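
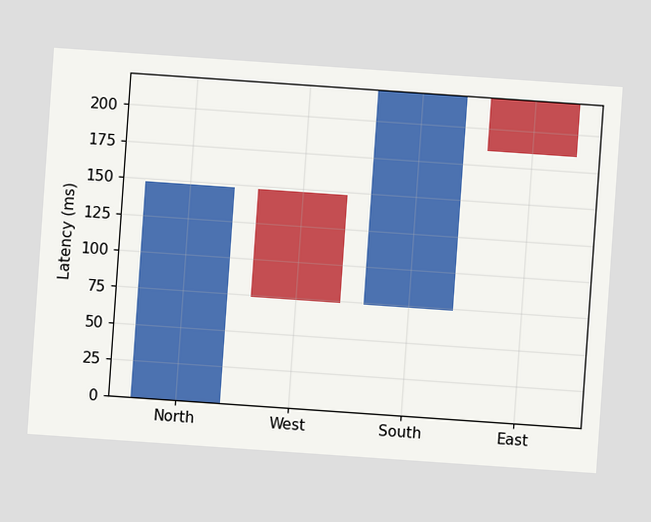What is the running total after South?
222ms

The chart is tilted about 4° clockwise. After South the running total reaches 222ms.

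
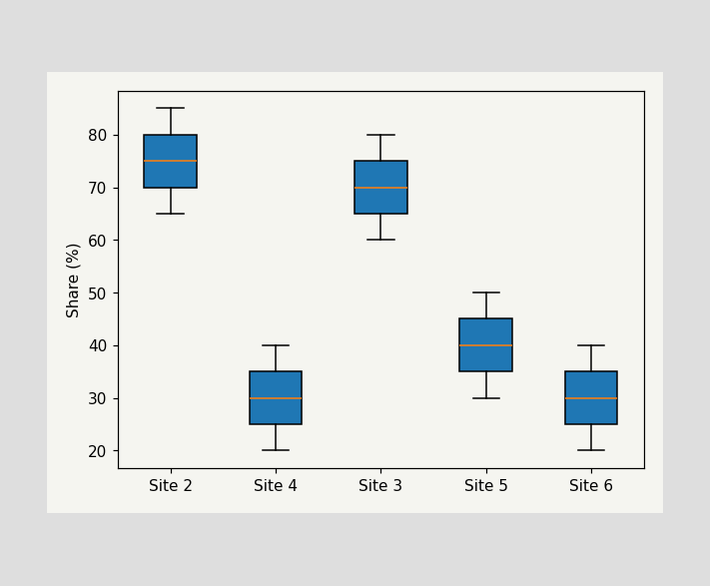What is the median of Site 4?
30%

The median line in the Site 4 box sits at 30%.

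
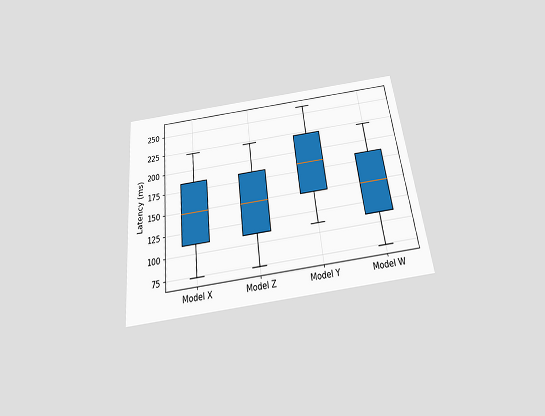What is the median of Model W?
148ms

The chart is tilted about 6° counter-clockwise and viewed slightly from below. The median line in the Model W box sits at 148ms.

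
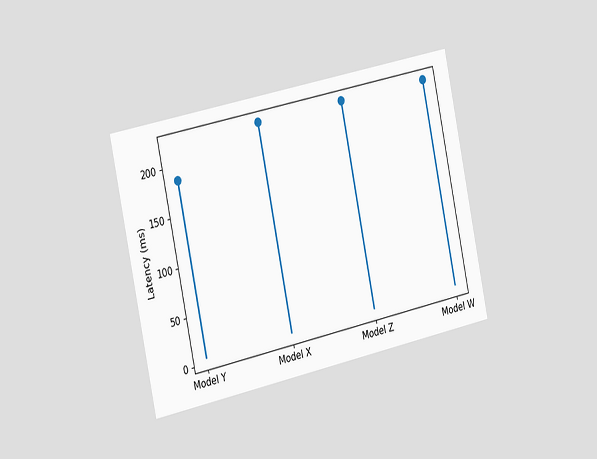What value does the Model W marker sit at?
The chart is tilted about 12° counter-clockwise and viewed slightly from the left. The Model W marker sits at 222ms.

222ms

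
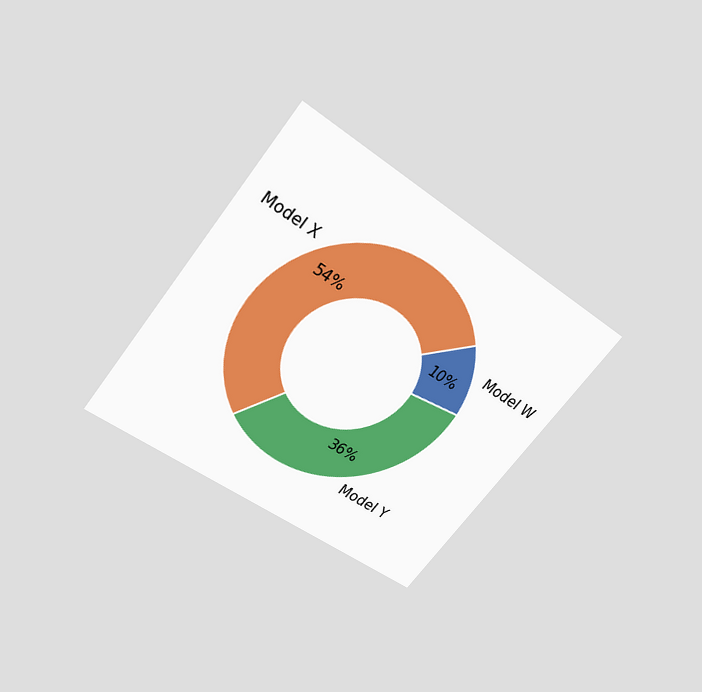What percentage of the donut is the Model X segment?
The chart is tilted about 38° clockwise and viewed slightly from above. The Model X segment takes up 54% of the ring.

54%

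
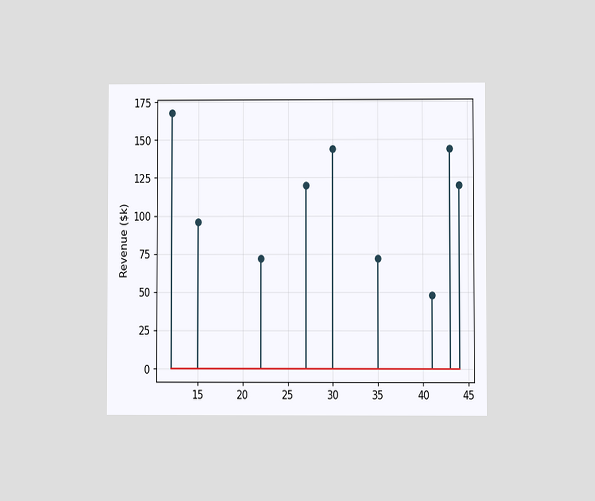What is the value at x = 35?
$72k

The chart is viewed at a slight angle. The stem at x=35 reaches $72k.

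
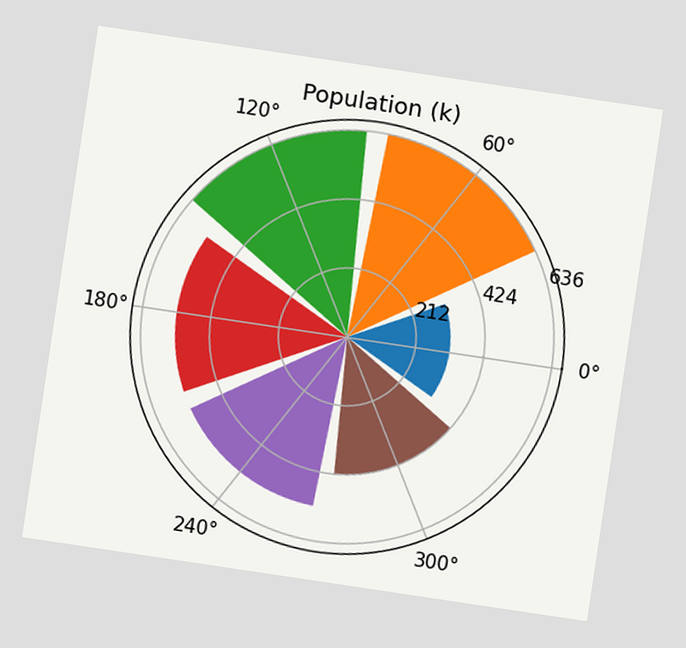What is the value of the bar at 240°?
The chart is tilted about 8° clockwise. The bar at 240° reaches 530k on the radial axis.

530k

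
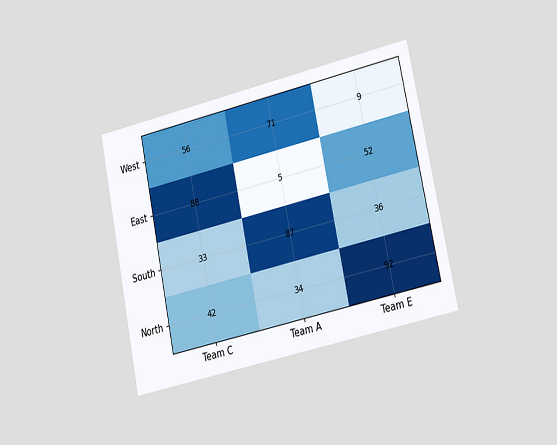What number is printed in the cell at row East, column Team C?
The chart is tilted about 12° counter-clockwise and viewed slightly from the right. The (East, Team C) cell reads 88.

88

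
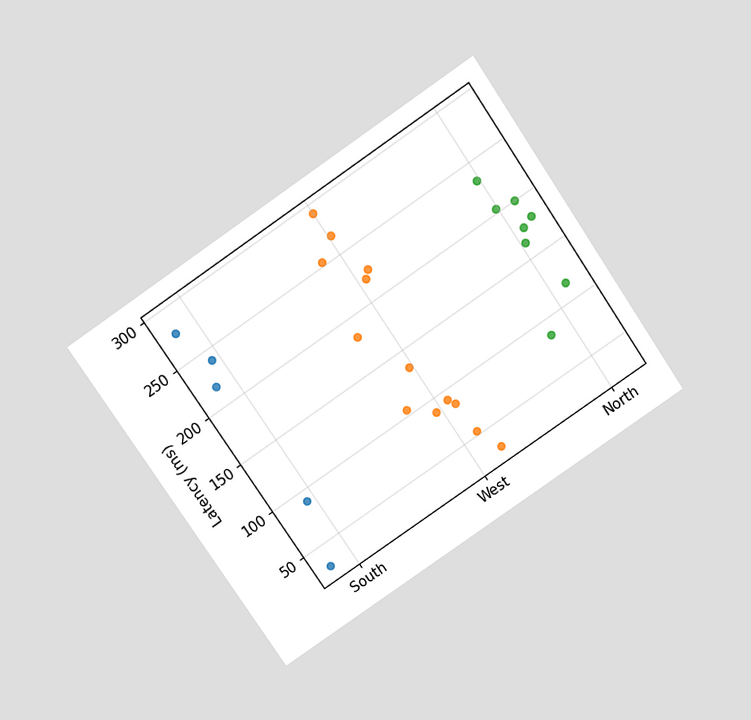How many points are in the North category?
8

The chart is tilted about 34° counter-clockwise and viewed slightly from above. Counting the markers in the North column gives 8.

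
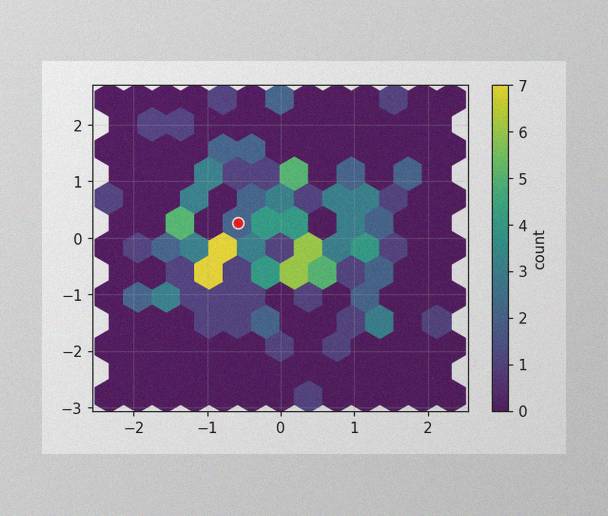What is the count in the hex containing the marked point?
The image has some photo noise and uneven lighting. The marked hex reads 2 on the colorbar.

2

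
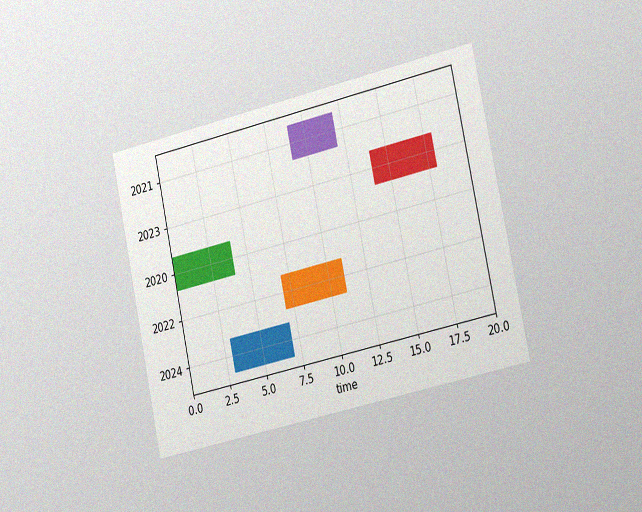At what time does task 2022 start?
7

The chart is tilted about 12° counter-clockwise and viewed slightly from the right, with some photo noise. The 2022 bar begins at t=7.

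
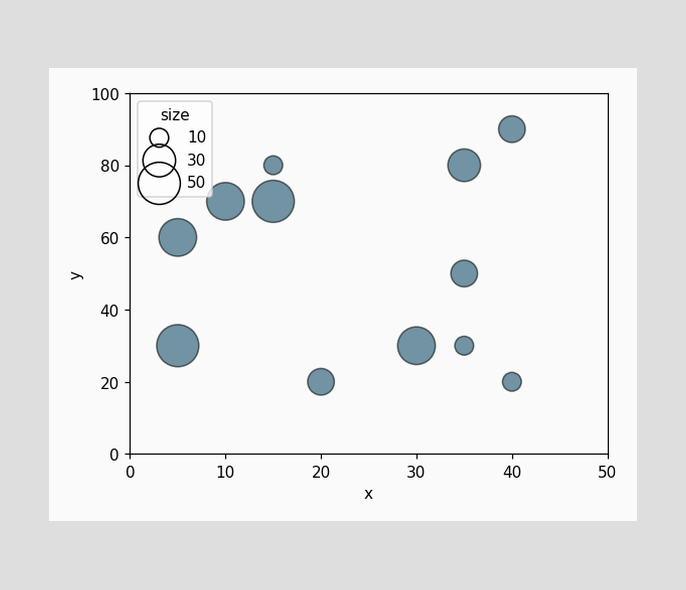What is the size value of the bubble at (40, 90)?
Matching the bubble at (40, 90) against the size legend gives 20.

20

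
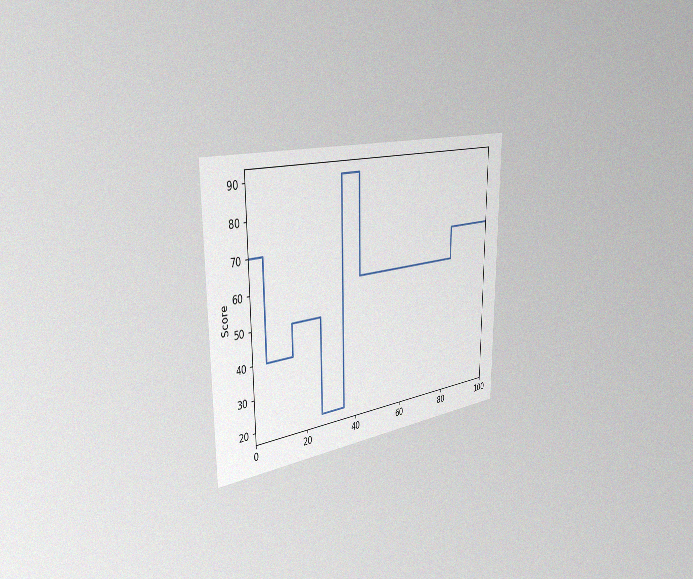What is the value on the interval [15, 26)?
The chart is viewed slightly from the left, with some photo noise. On [15, 26) the step sits at 50.

50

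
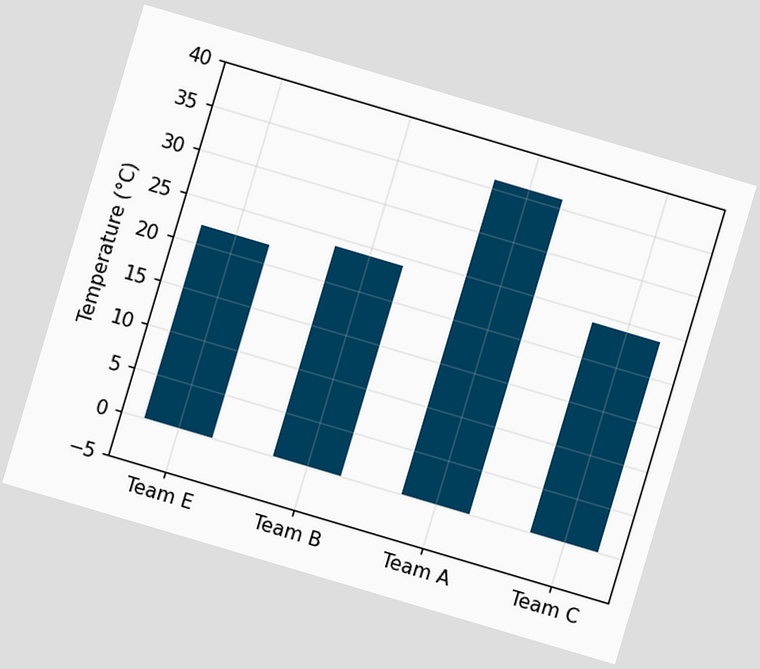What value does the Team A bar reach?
36°C

The chart is tilted about 17° clockwise. Reading along the chart's y-axis, the Team A bar reaches 36°C.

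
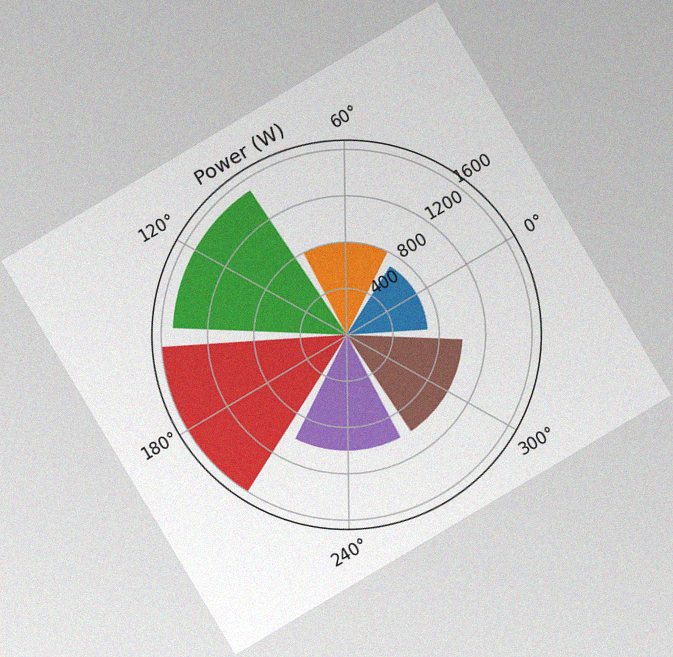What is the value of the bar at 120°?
The chart is tilted about 31° counter-clockwise, with some photo noise. The bar at 120° reaches 1500W on the radial axis.

1500W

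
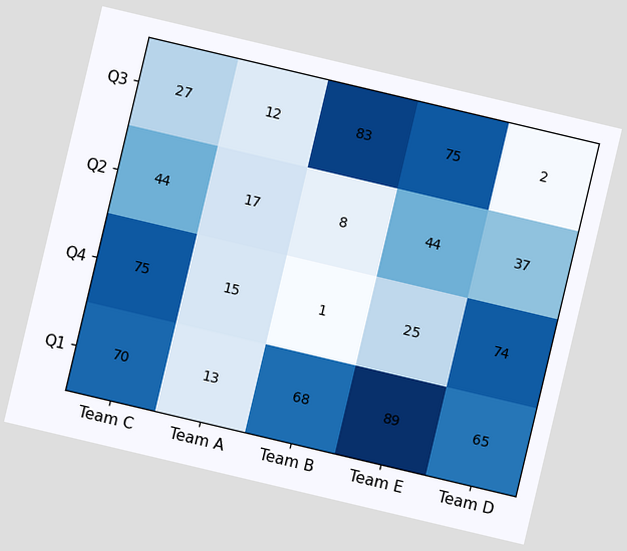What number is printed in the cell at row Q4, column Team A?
15

The chart is tilted about 13° clockwise. The (Q4, Team A) cell reads 15.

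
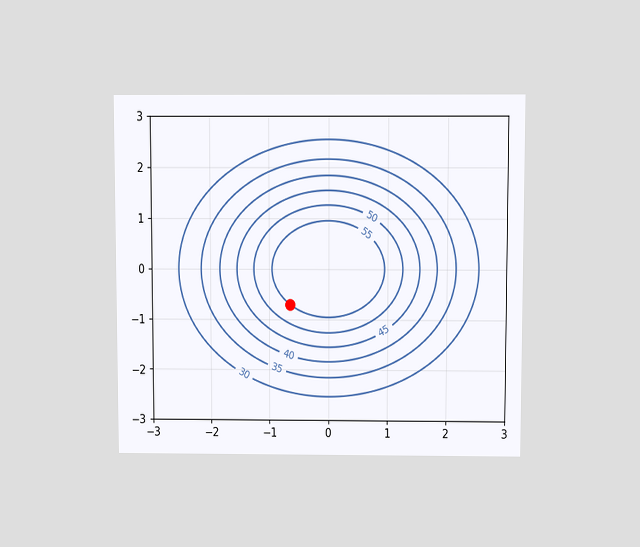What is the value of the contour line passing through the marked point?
The chart is viewed slightly from above. The marked point sits on the contour labelled 55.

55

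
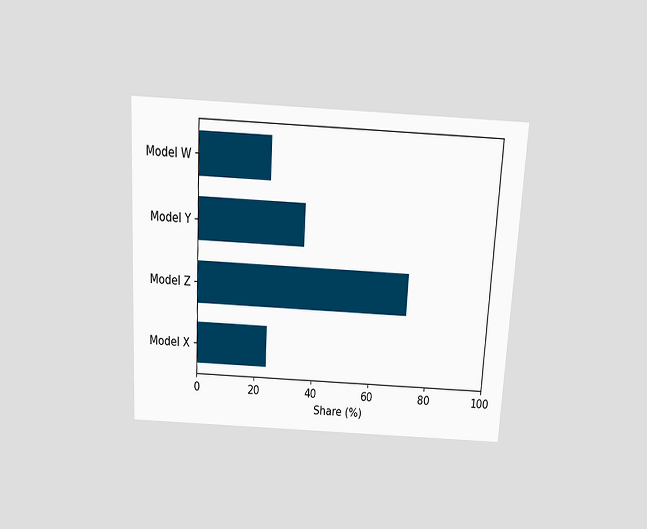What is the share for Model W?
24%

The chart is tilted about 3° clockwise and viewed slightly from above. Reading along the chart's x-axis, the Model W bar reaches 24%.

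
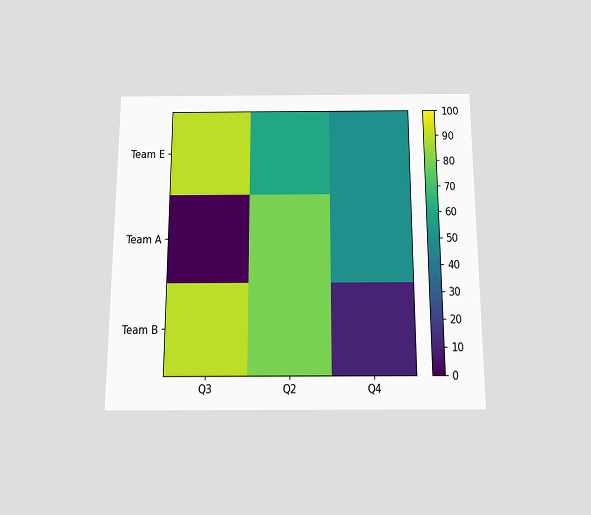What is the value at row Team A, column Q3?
0

The chart is viewed slightly from below. Matching cell (Team A, Q3) against the colorbar gives 0.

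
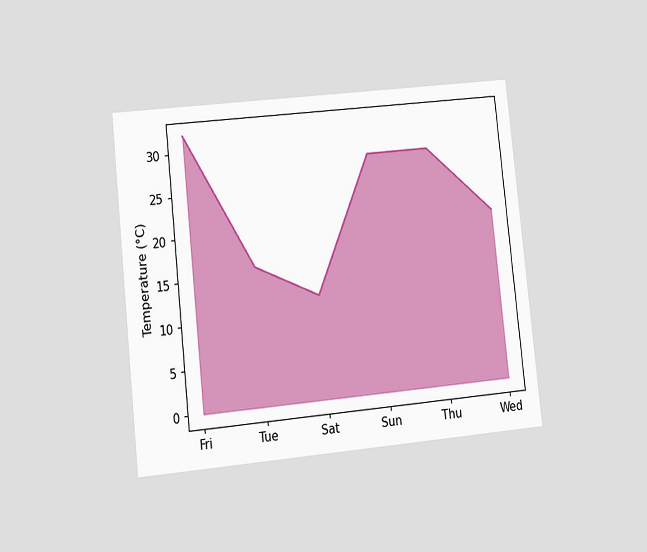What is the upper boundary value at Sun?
28°C

The chart is tilted about 6° counter-clockwise and viewed at a slight angle. At Sun the upper boundary is at 28°C.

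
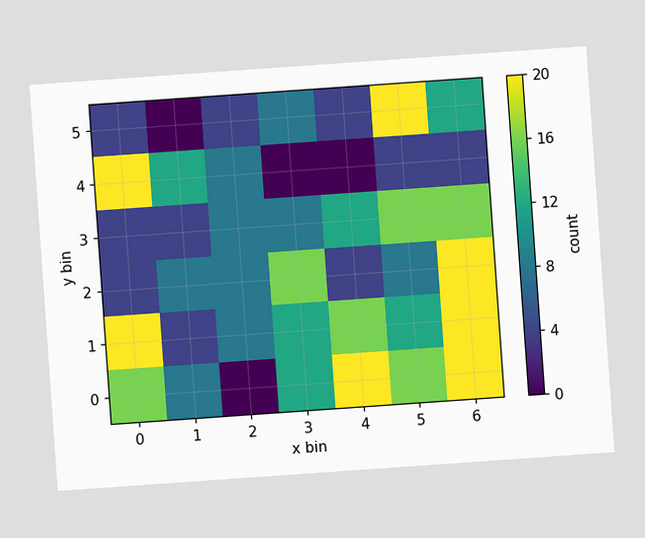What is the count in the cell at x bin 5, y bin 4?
4

The chart is tilted about 4° counter-clockwise. Matching the cell (5, 4) against the colorbar gives 4.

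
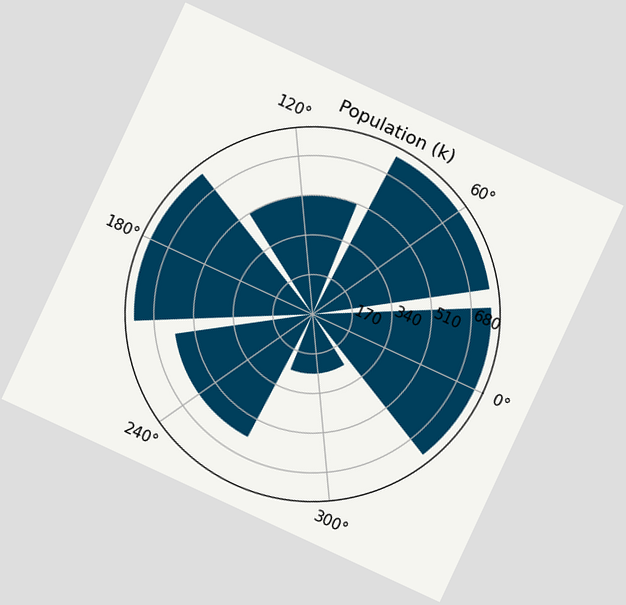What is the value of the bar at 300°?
255k

The chart is tilted about 25° clockwise. The bar at 300° reaches 255k on the radial axis.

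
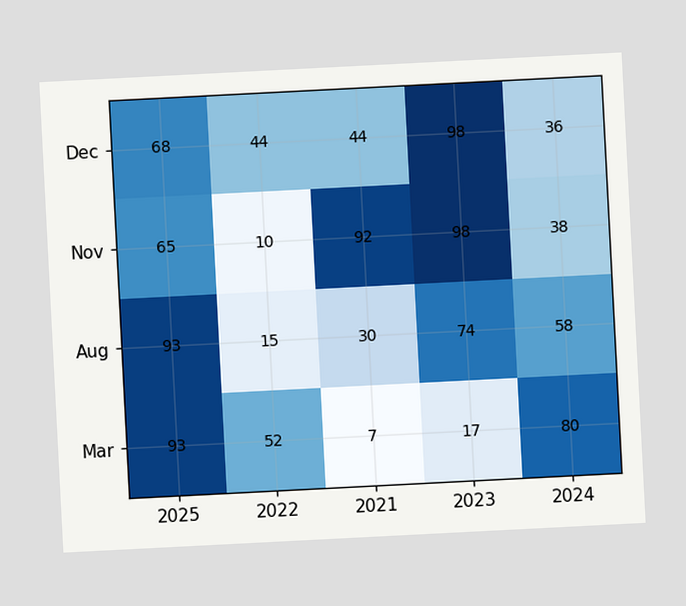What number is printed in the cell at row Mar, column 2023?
The chart is tilted about 3° counter-clockwise. The (Mar, 2023) cell reads 17.

17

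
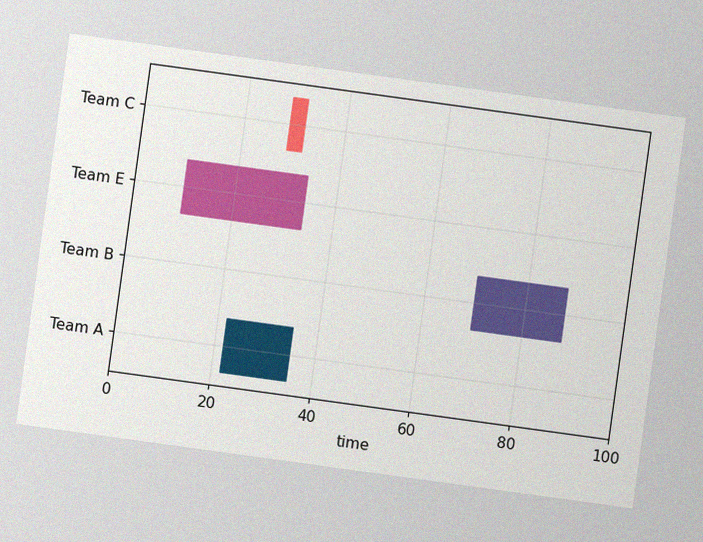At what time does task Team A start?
22

The chart is tilted about 8° clockwise, with some photo noise. The Team A bar begins at t=22.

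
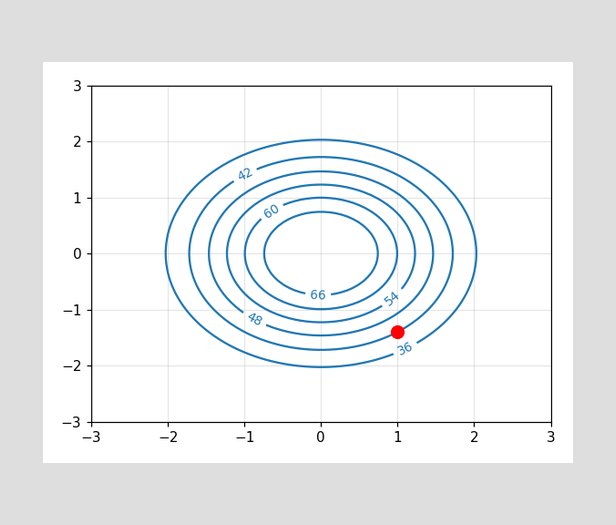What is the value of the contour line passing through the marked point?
The marked point sits on the contour labelled 42.

42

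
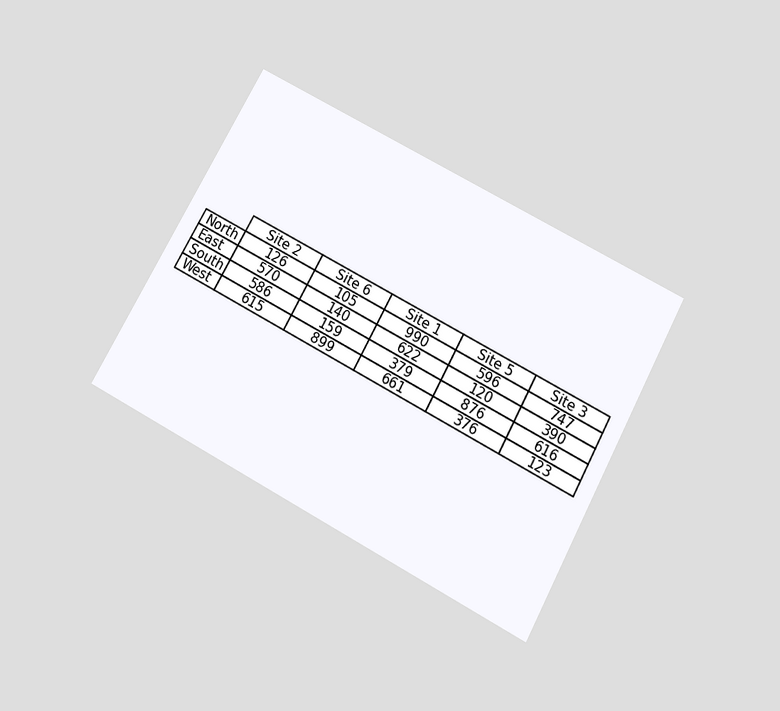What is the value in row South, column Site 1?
The chart is tilted about 28° clockwise and viewed slightly from below. The (South, Site 1) cell reads 379.

379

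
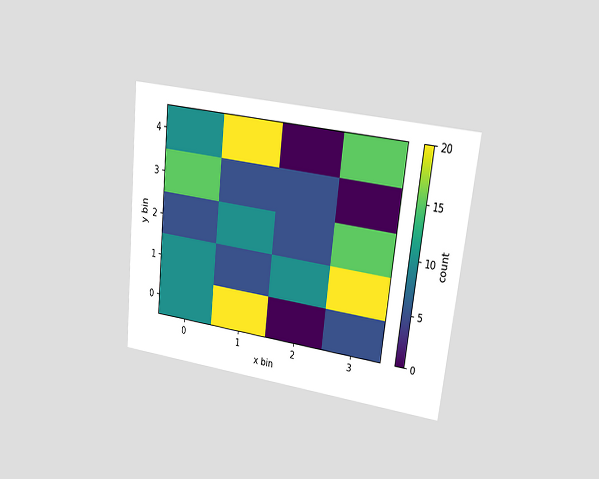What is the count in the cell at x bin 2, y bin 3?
The chart is tilted about 6° clockwise and viewed at a slight angle. Matching the cell (2, 3) against the colorbar gives 5.

5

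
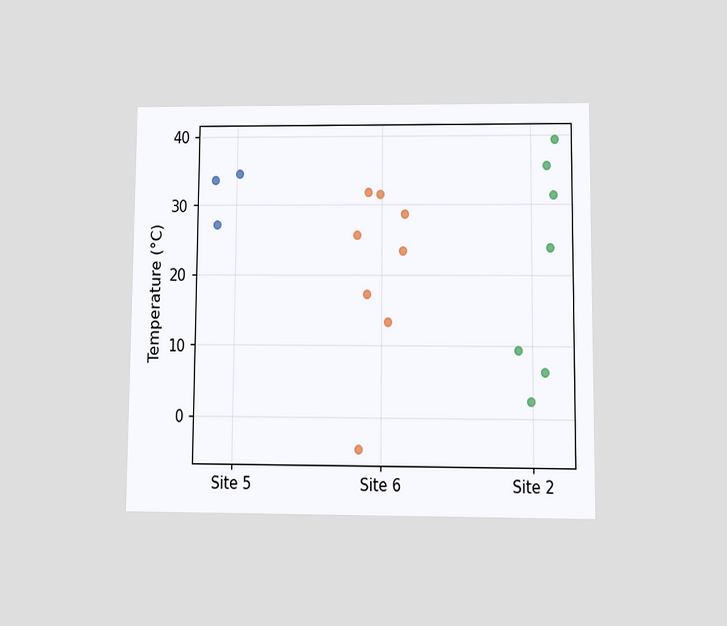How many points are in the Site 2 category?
The chart is viewed at a slight angle. Counting the markers in the Site 2 column gives 7.

7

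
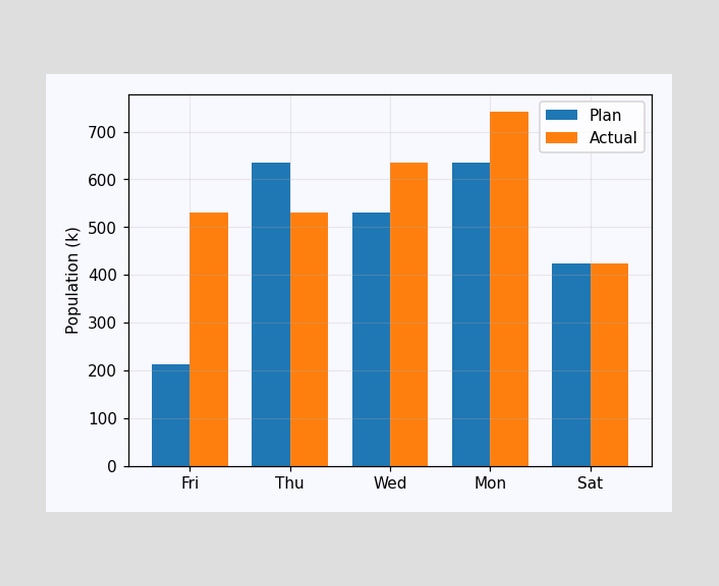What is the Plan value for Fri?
212k

The Plan bar at Fri reaches 212k on the y-axis.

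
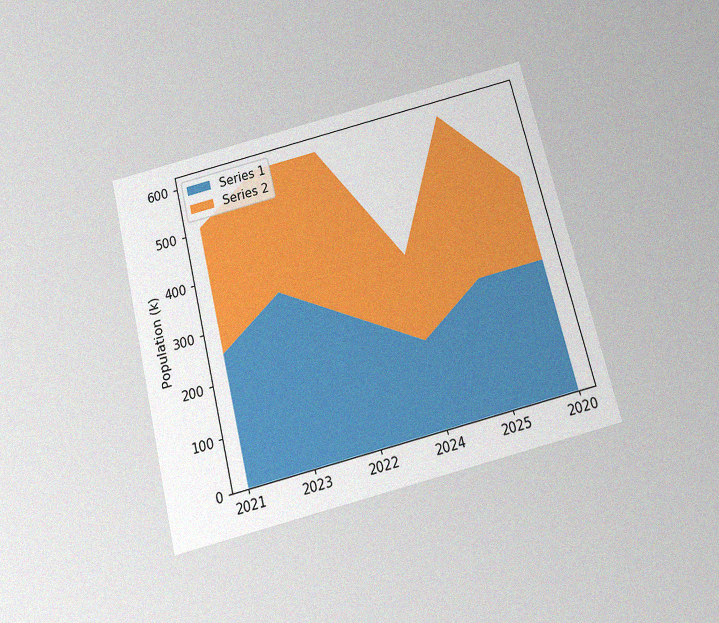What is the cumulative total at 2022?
595k

The chart is tilted about 14° counter-clockwise and viewed slightly from below, with some photo noise. The stacked total at 2022 reaches 595k.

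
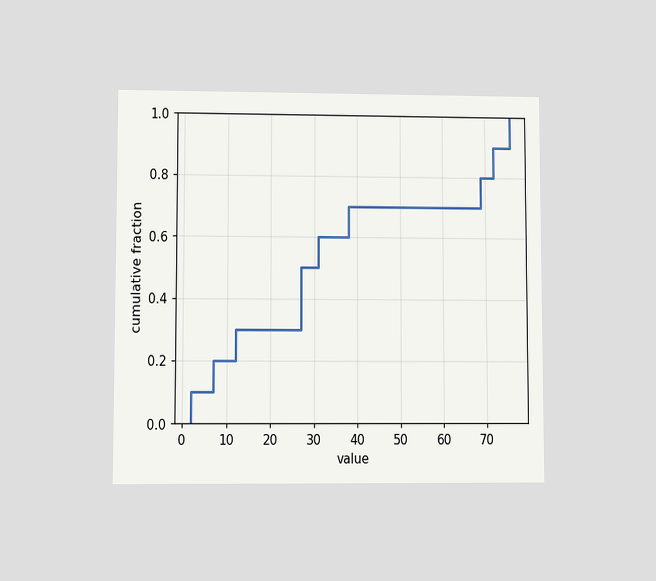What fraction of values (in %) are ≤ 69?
The chart is viewed at a slight angle. At x=69 the ECDF step is at 80%.

80%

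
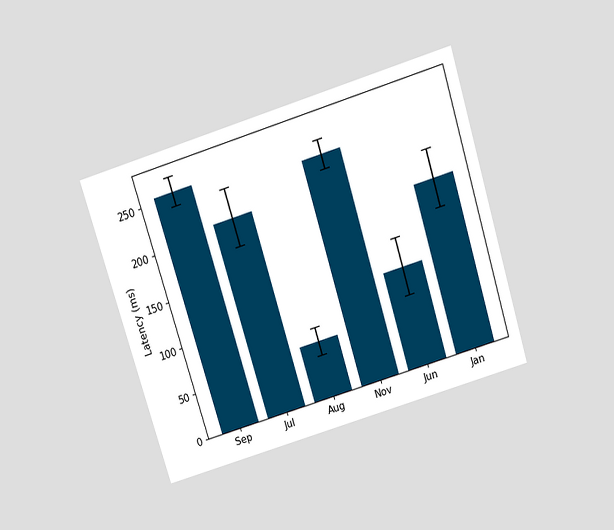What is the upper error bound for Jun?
135ms

The chart is tilted about 17° counter-clockwise and viewed slightly from above. The Jun bar's upper whisker reaches 135ms.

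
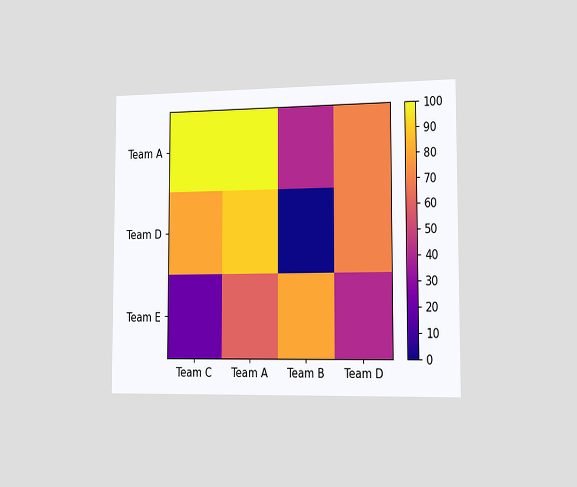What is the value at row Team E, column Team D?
40

The chart is viewed slightly from the right. Matching cell (Team E, Team D) against the colorbar gives 40.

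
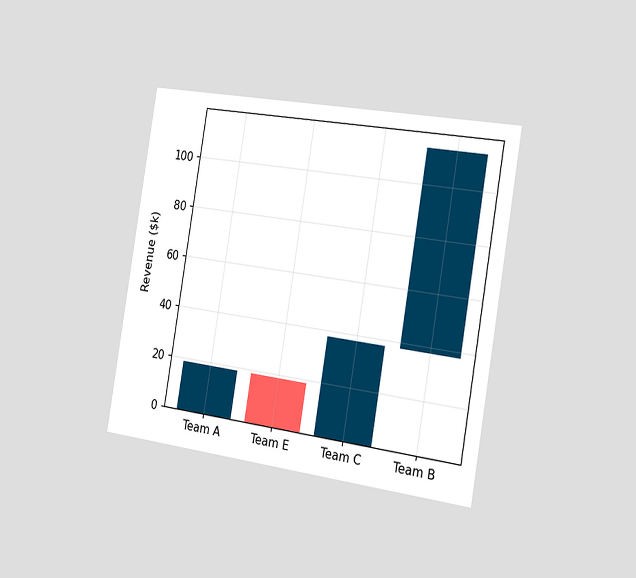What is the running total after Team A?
$19k

The chart is tilted about 9° clockwise and viewed slightly from the right. After Team A the running total reaches $19k.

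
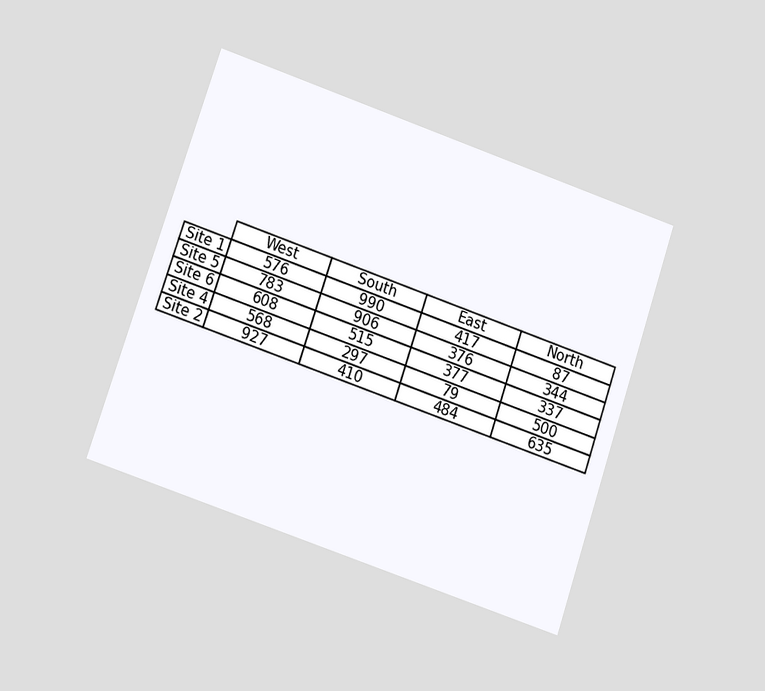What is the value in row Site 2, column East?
The chart is tilted about 19° clockwise and viewed at a slight angle. The (Site 2, East) cell reads 484.

484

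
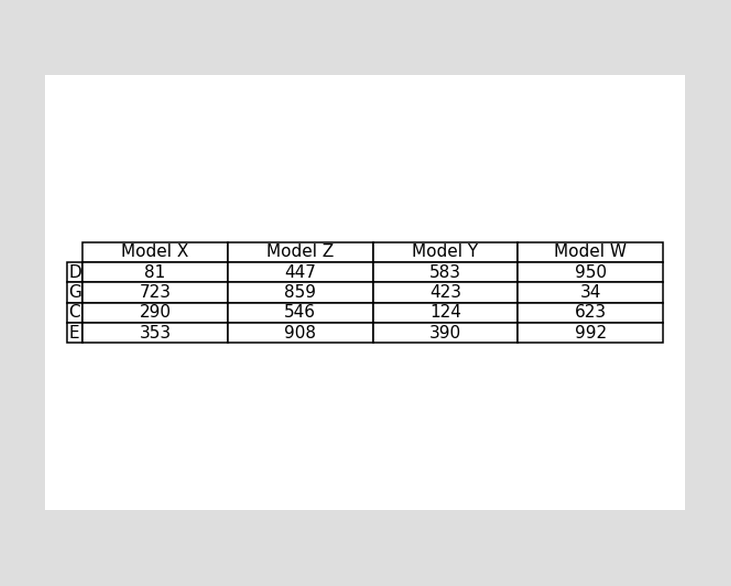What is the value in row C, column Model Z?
The (C, Model Z) cell reads 546.

546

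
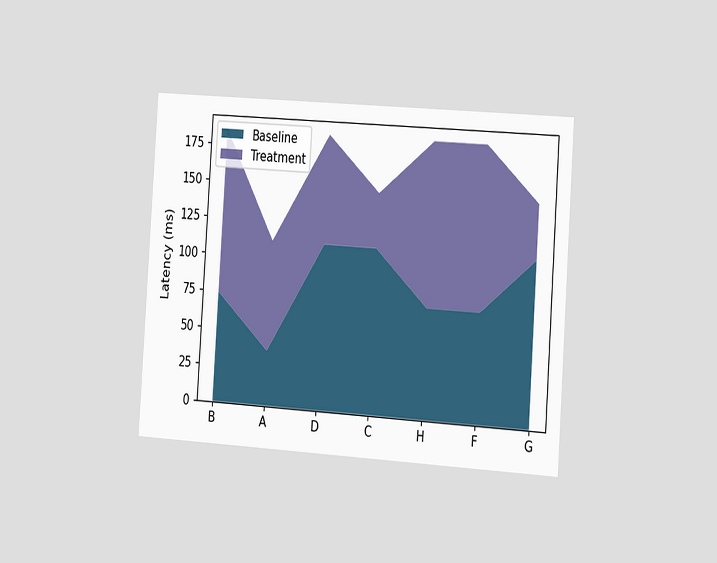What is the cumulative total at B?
The chart is tilted about 4° clockwise and viewed slightly from the right. The stacked total at B reaches 185ms.

185ms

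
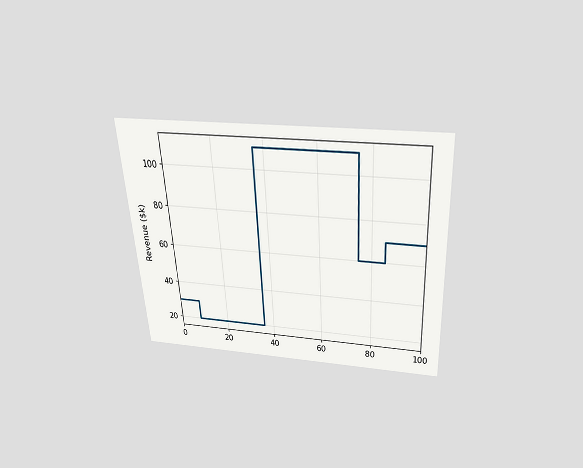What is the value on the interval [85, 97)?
The chart is tilted about 3° counter-clockwise and viewed slightly from above. On [85, 97) the step sits at $70k.

$70k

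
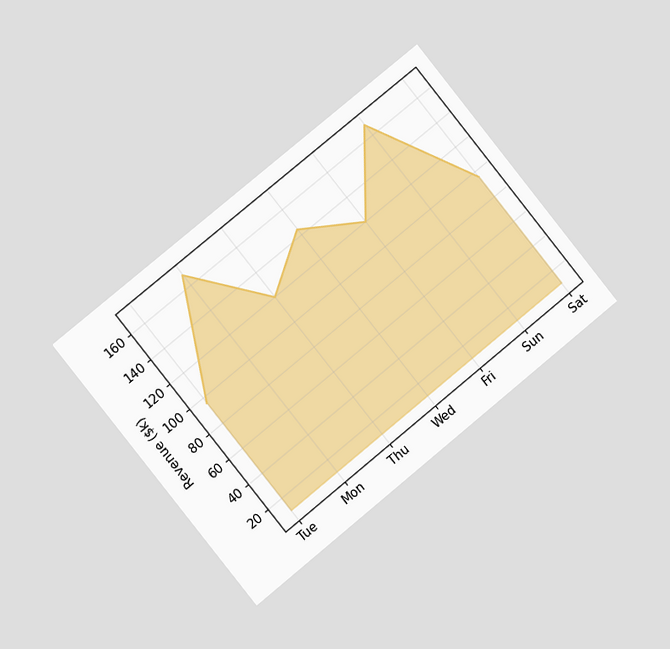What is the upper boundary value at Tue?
$96k

The chart is tilted about 39° counter-clockwise and viewed at a slight angle. At Tue the upper boundary is at $96k.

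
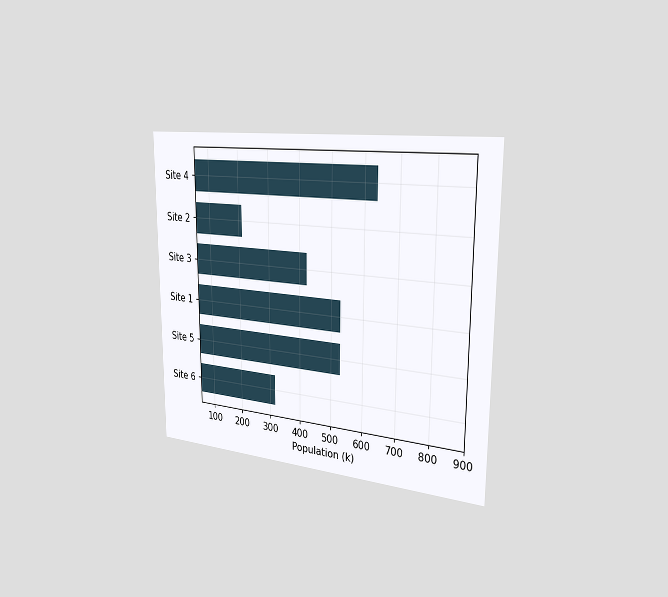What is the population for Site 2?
212k

The chart is viewed slightly from the right. Reading along the chart's x-axis, the Site 2 bar reaches 212k.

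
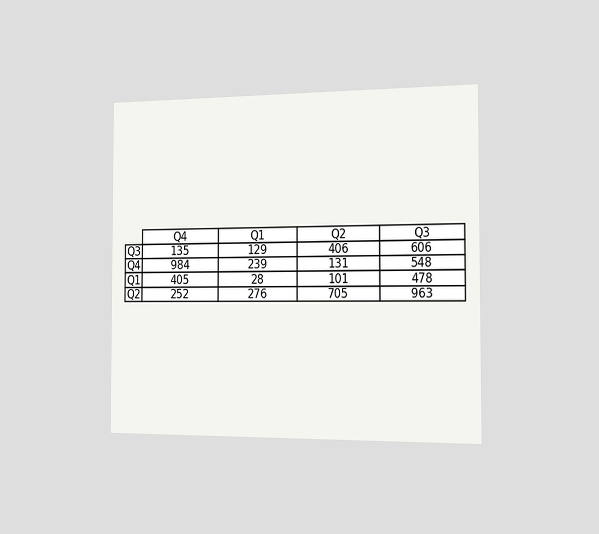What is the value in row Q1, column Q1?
28

The chart is viewed slightly from the right. The (Q1, Q1) cell reads 28.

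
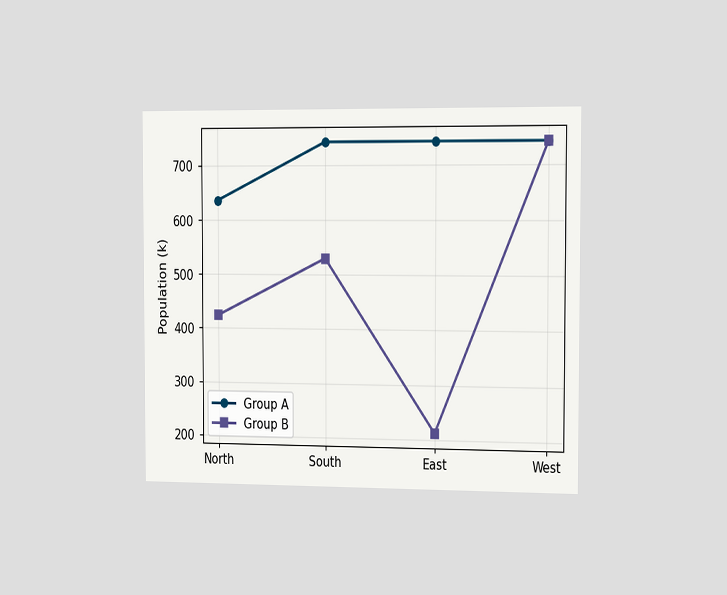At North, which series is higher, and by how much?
The chart is viewed slightly from the right. At North, Group A sits above the other line by 212k.

Group A, by 212k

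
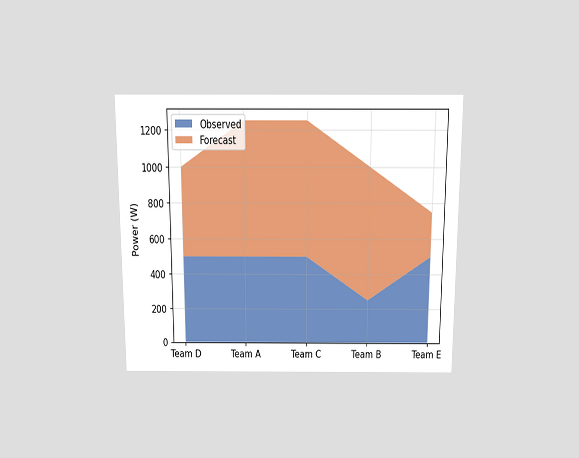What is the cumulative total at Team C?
1250W

The chart is viewed slightly from above. The stacked total at Team C reaches 1250W.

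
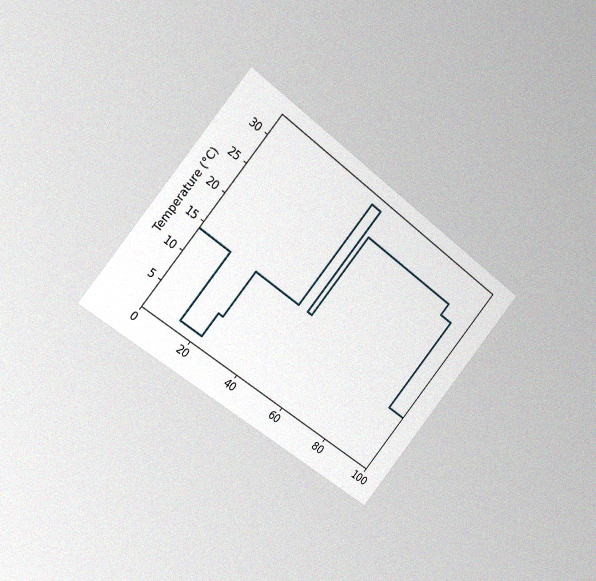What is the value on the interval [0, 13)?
The chart is tilted about 39° clockwise and viewed slightly from the left, with some photo noise. On [0, 13) the step sits at 14°C.

14°C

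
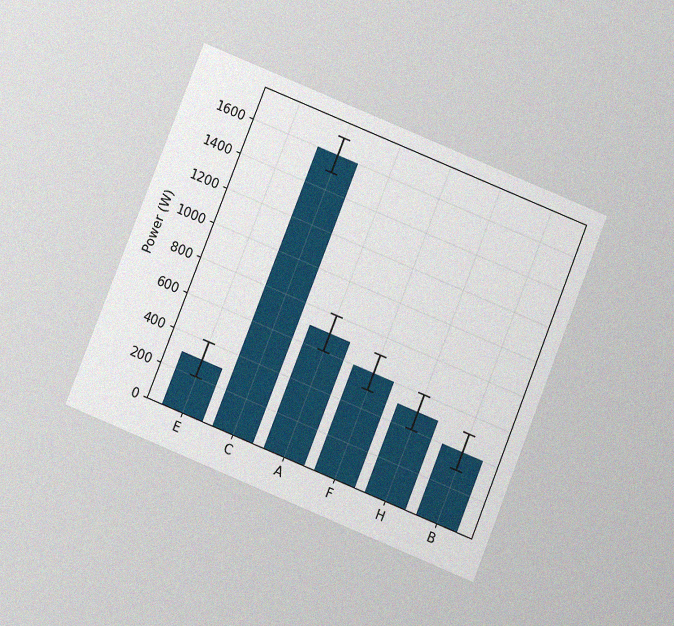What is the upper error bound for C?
The chart is tilted about 22° clockwise and viewed slightly from below, with some photo noise. The C bar's upper whisker reaches 1700W.

1700W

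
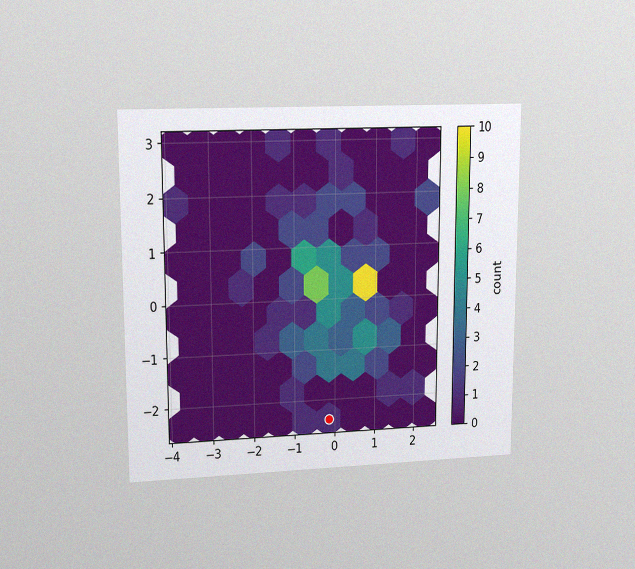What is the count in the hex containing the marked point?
1

The chart is viewed at a slight angle, with some photo noise. The marked hex reads 1 on the colorbar.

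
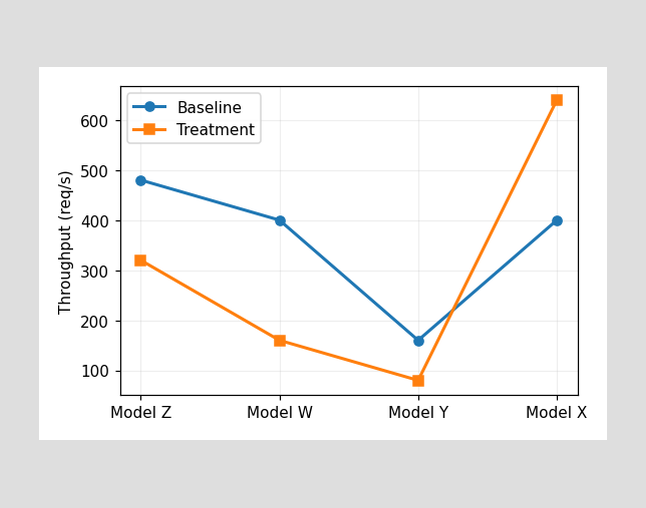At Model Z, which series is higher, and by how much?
Baseline, by 160req/s

At Model Z, Baseline sits above the other line by 160req/s.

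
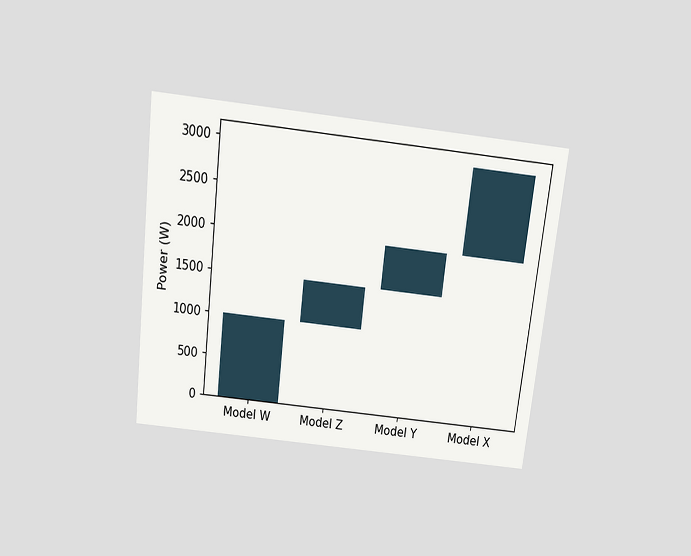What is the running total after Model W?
The chart is tilted about 7° clockwise and viewed slightly from above. After Model W the running total reaches 1000W.

1000W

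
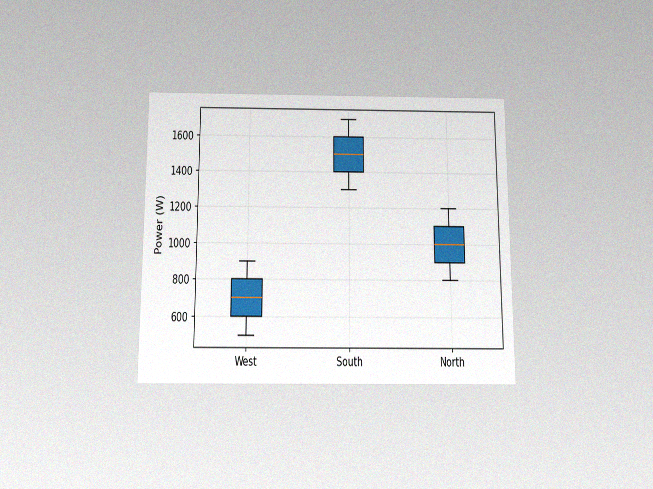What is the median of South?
The chart is viewed slightly from below, with some photo noise. The median line in the South box sits at 1500W.

1500W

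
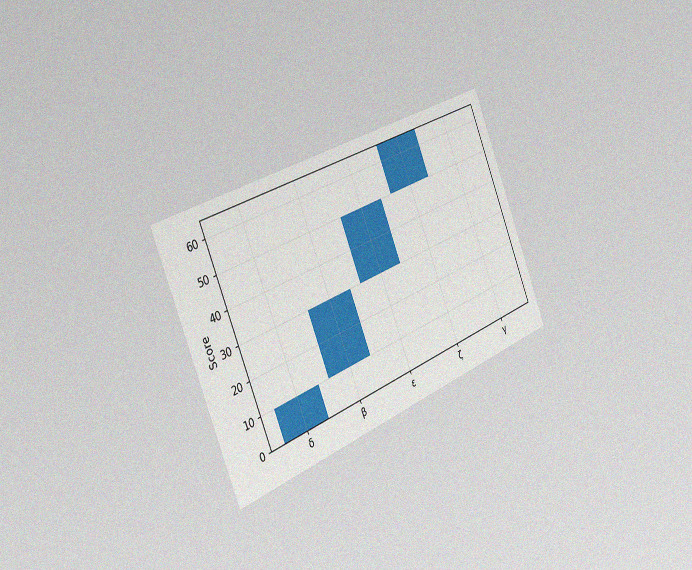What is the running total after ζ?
65

The chart is tilted about 22° counter-clockwise and viewed slightly from the left, with some photo noise. After ζ the running total reaches 65.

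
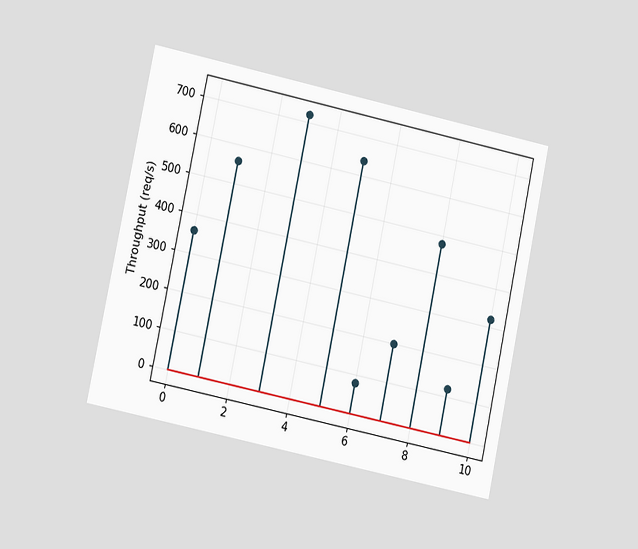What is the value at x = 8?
The chart is tilted about 12° clockwise and viewed at a slight angle. The stem at x=8 reaches 480req/s.

480req/s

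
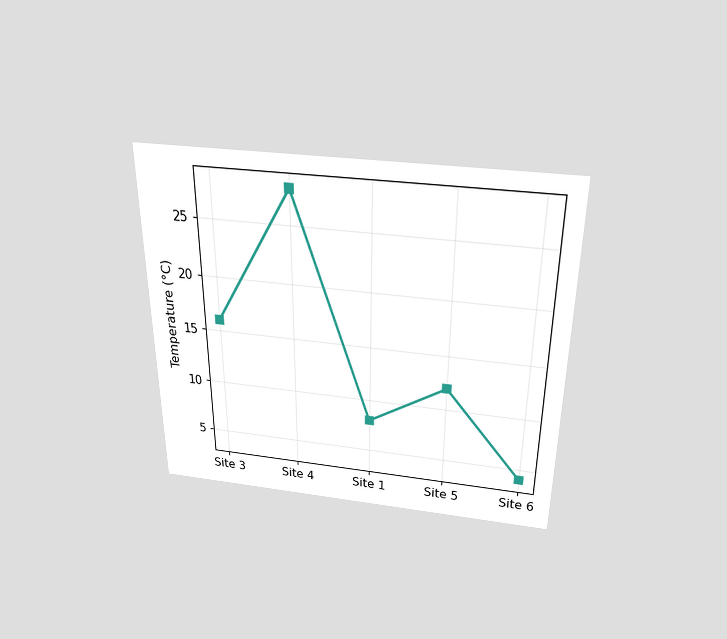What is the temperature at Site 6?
4°C

The chart is viewed slightly from above. At Site 6, the line is at 4°C.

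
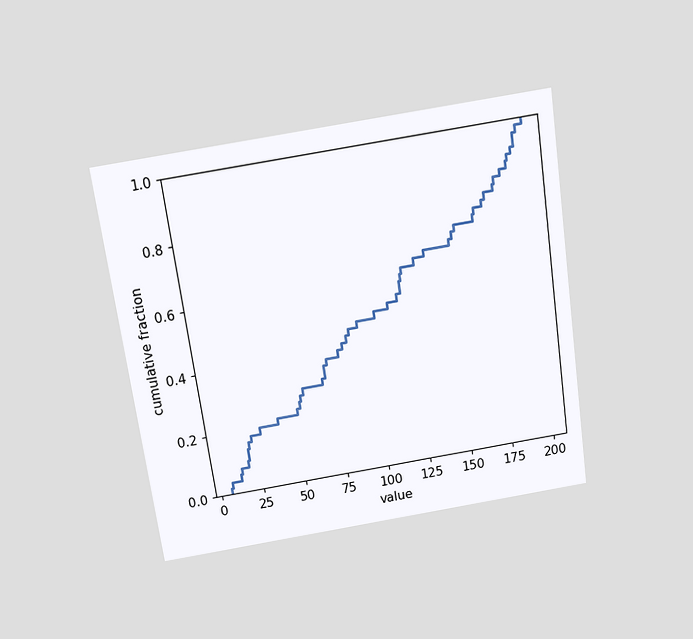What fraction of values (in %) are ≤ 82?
The chart is tilted about 8° counter-clockwise and viewed slightly from above. At x=82 the ECDF step is at 42%.

42%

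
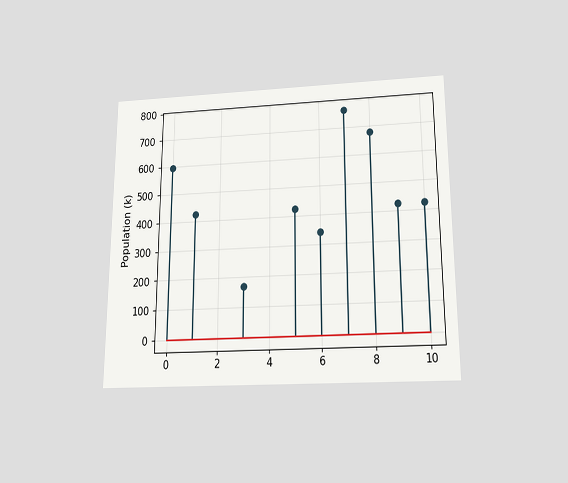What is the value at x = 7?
The chart is viewed slightly from below. The stem at x=7 reaches 765k.

765k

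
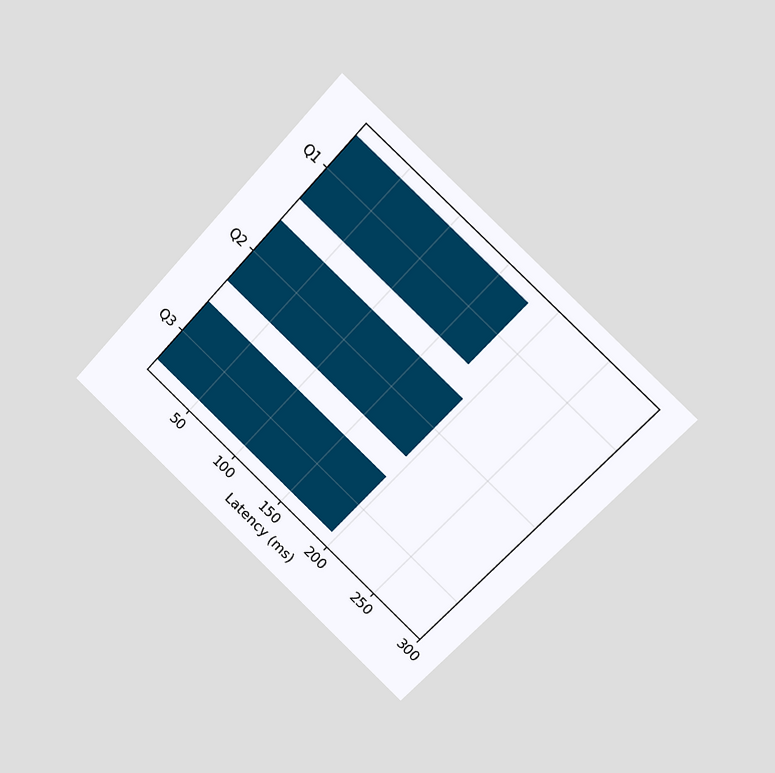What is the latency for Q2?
The chart is tilted about 43° clockwise and viewed at a slight angle. Reading along the chart's x-axis, the Q2 bar reaches 195ms.

195ms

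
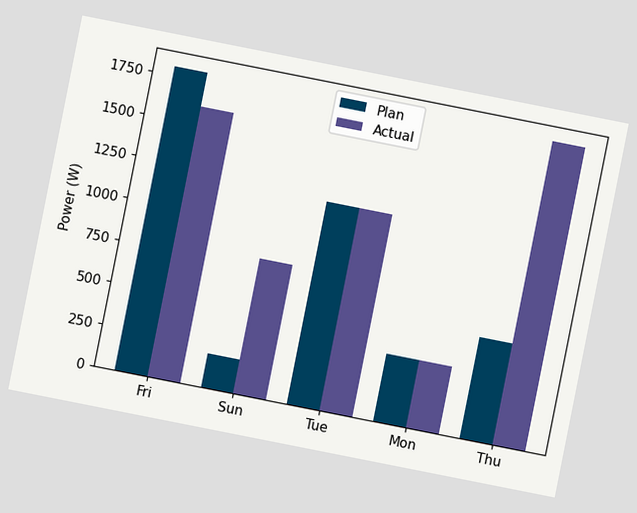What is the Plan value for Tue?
1200W

The chart is tilted about 11° clockwise. The Plan bar at Tue reaches 1200W on the y-axis.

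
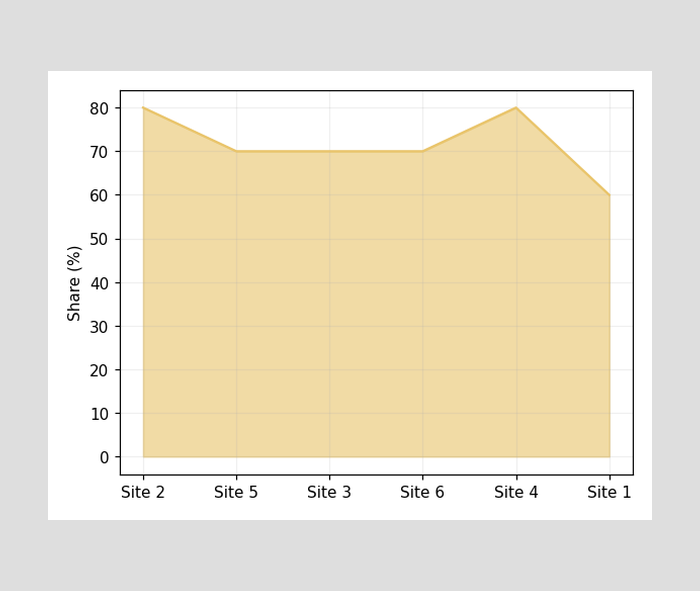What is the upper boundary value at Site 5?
70%

At Site 5 the upper boundary is at 70%.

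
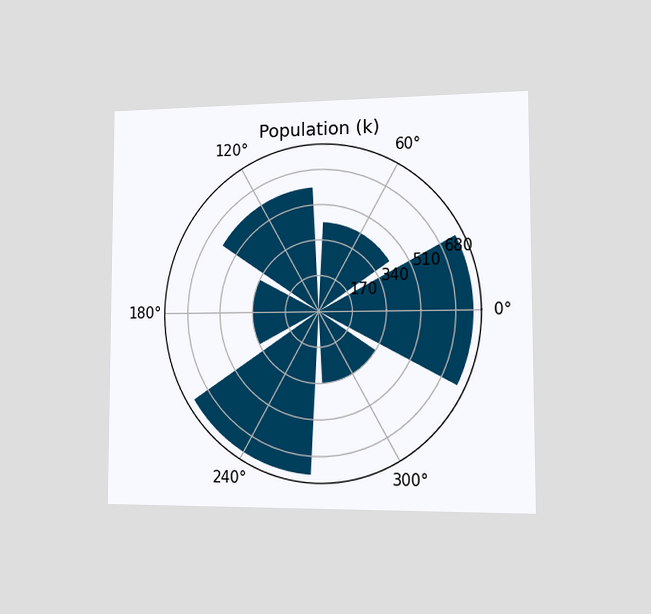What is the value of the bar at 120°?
The chart is viewed slightly from the right. The bar at 120° reaches 595k on the radial axis.

595k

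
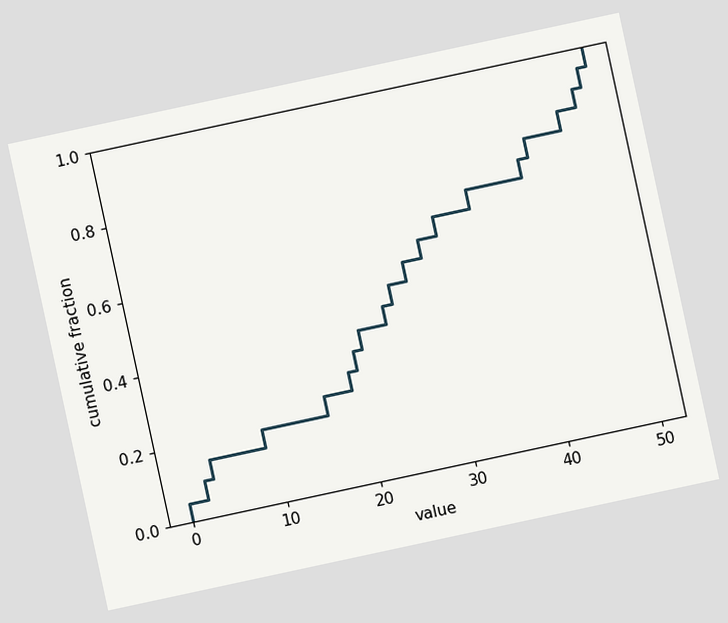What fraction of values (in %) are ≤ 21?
The chart is tilted about 12° counter-clockwise. At x=21 the ECDF step is at 40%.

40%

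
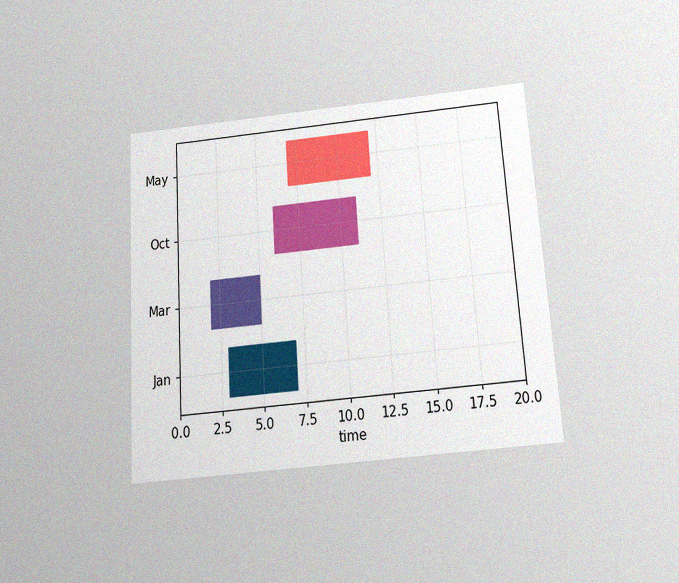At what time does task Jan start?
3

The chart is tilted about 4° counter-clockwise and viewed slightly from below, with some photo noise. The Jan bar begins at t=3.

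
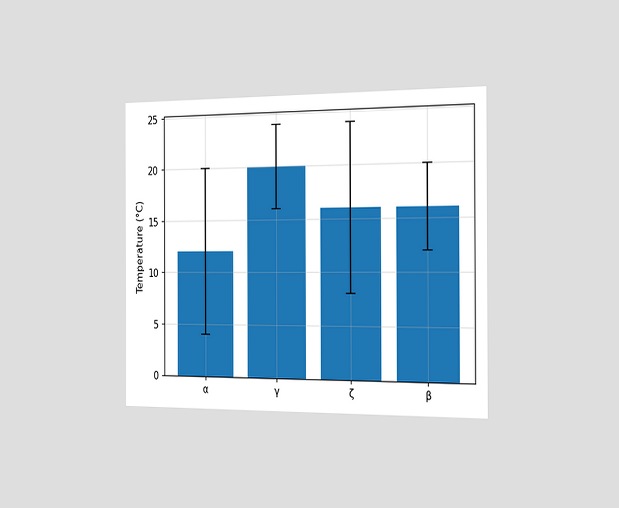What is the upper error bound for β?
20°C

The chart is viewed slightly from the right. The β bar's upper whisker reaches 20°C.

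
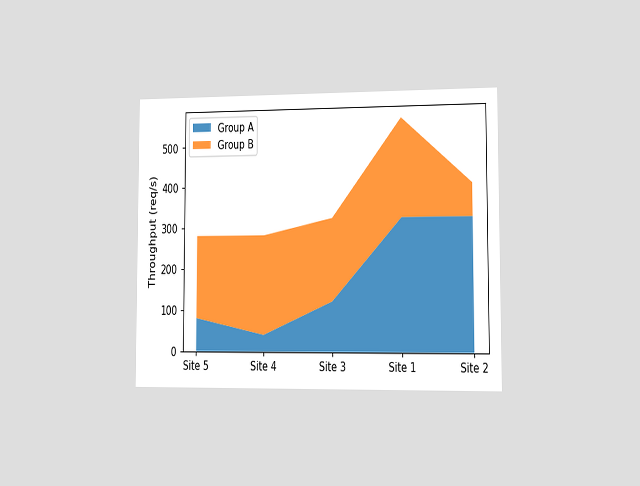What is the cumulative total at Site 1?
560req/s

The chart is viewed slightly from the right. The stacked total at Site 1 reaches 560req/s.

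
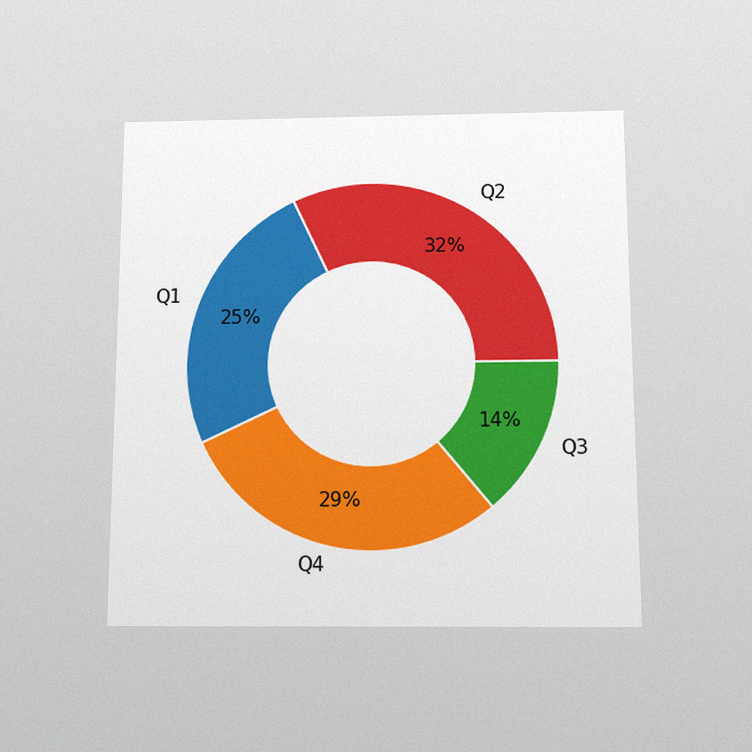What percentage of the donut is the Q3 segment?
14%

The chart is viewed slightly from below, with some photo noise. The Q3 segment takes up 14% of the ring.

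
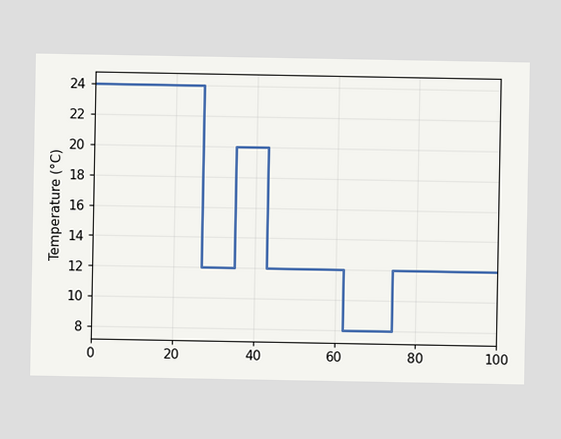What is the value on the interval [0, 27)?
On [0, 27) the step sits at 24°C.

24°C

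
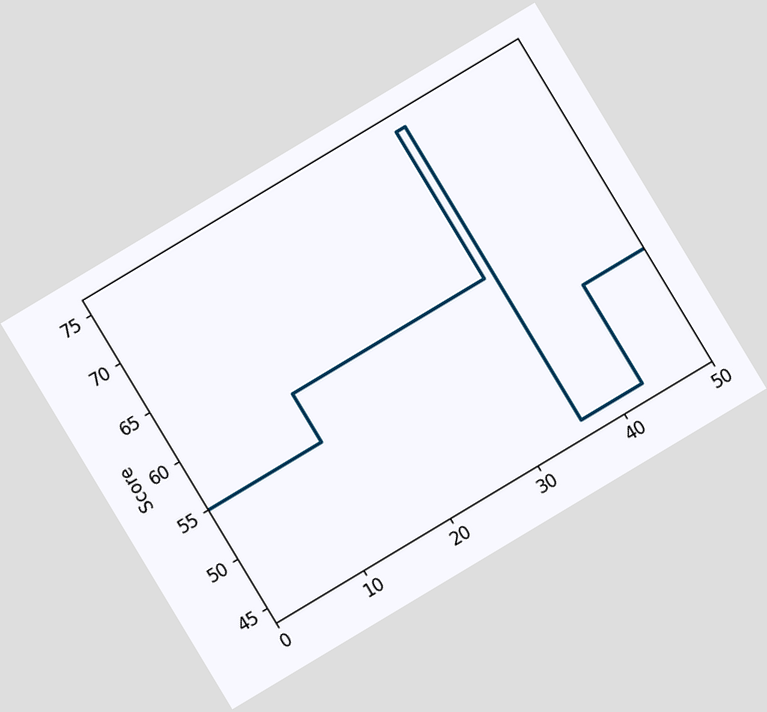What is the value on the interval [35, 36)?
75

The chart is tilted about 31° counter-clockwise. On [35, 36) the step sits at 75.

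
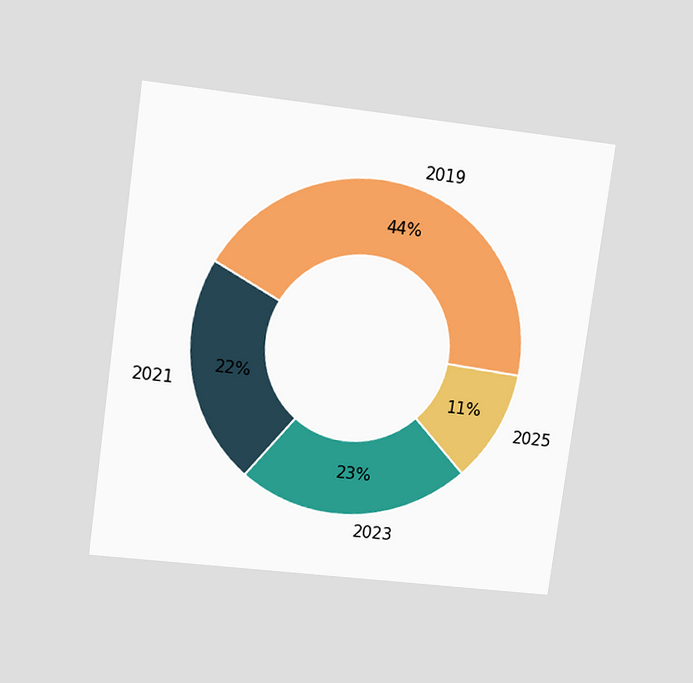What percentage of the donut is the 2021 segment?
The chart is tilted about 8° clockwise and viewed at a slight angle. The 2021 segment takes up 22% of the ring.

22%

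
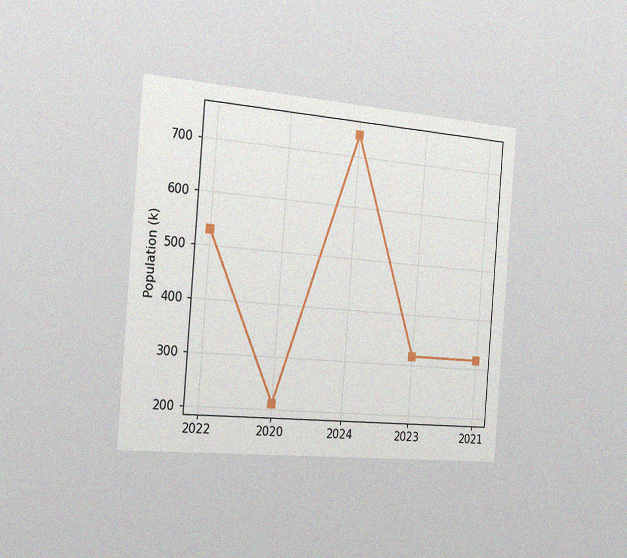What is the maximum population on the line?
The chart is tilted about 4° clockwise and viewed slightly from the left, with some photo noise. The highest point is at 2024, and reading across to the y-axis gives 742k.

742k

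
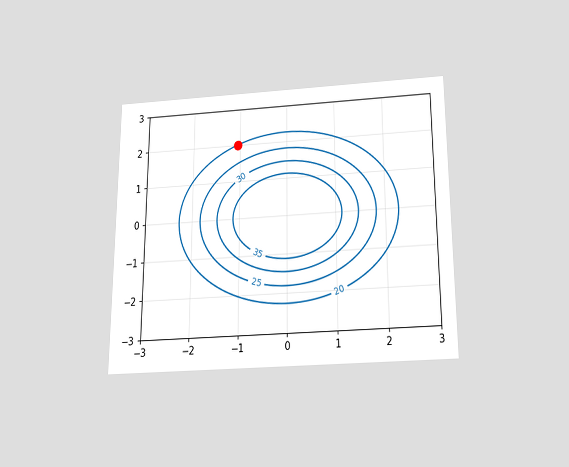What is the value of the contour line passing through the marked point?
The chart is viewed slightly from below. The marked point sits on the contour labelled 20.

20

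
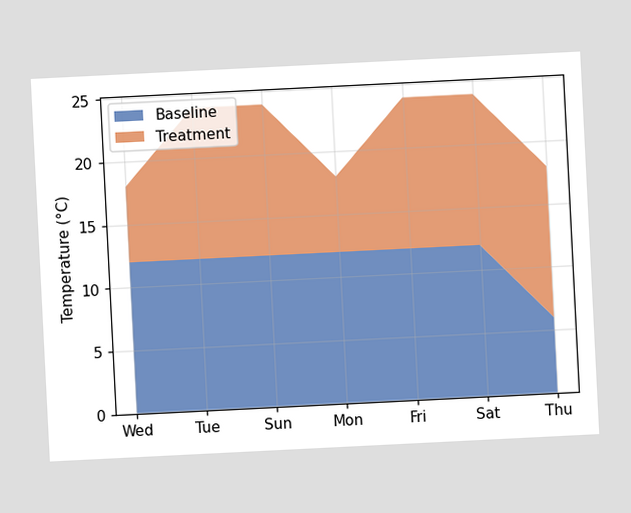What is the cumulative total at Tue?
The chart is tilted about 3° counter-clockwise. The stacked total at Tue reaches 24°C.

24°C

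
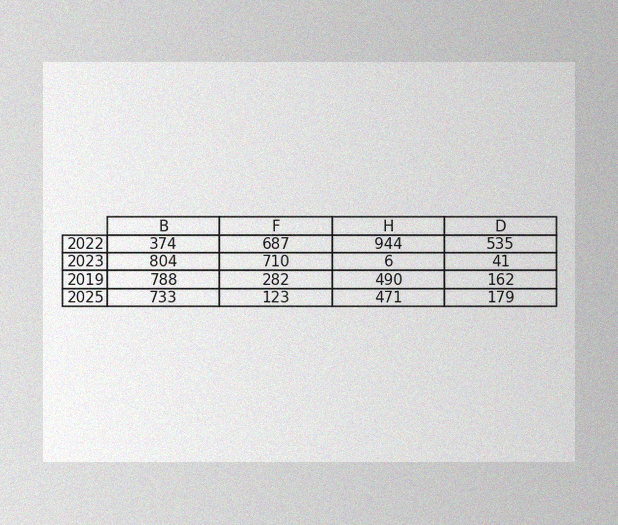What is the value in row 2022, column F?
687

The image has some photo noise and uneven lighting. The (2022, F) cell reads 687.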